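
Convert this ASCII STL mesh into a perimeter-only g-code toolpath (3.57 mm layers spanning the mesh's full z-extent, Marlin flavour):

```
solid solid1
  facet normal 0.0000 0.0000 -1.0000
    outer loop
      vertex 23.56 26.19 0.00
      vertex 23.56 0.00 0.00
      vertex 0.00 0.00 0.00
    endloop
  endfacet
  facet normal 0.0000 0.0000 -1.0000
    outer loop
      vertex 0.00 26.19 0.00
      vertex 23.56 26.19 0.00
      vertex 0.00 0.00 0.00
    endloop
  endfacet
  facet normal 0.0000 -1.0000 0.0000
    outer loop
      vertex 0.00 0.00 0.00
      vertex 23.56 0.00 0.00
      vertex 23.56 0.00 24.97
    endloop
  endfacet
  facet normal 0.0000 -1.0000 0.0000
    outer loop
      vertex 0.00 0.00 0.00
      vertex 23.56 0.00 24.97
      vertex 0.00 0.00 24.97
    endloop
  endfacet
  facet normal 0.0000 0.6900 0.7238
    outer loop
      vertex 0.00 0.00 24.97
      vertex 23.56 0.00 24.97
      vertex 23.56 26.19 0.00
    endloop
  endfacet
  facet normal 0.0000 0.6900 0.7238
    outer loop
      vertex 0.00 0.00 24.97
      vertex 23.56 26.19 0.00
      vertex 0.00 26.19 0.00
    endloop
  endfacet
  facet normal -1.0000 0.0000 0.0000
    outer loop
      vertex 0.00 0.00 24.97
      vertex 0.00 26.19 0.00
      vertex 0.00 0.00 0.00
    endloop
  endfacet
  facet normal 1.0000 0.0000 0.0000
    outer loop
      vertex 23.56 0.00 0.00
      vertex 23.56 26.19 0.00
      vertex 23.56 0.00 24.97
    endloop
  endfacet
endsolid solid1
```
; perimeter-only toolpath
G21 ; units = mm
G90 ; absolute positioning
G28 ; home
; layer 1
G0 Z3.57
G0 X0.00 Y0.00
G1 X23.56 Y0.00
G1 X23.56 Y22.45
G1 X0.00 Y22.45
G1 X0.00 Y0.00
; layer 2
G0 Z7.13
G0 X0.00 Y0.00
G1 X23.56 Y0.00
G1 X23.56 Y18.71
G1 X0.00 Y18.71
G1 X0.00 Y0.00
; layer 3
G0 Z10.70
G0 X0.00 Y0.00
G1 X23.56 Y0.00
G1 X23.56 Y14.97
G1 X0.00 Y14.97
G1 X0.00 Y0.00
; layer 4
G0 Z14.27
G0 X0.00 Y0.00
G1 X23.56 Y0.00
G1 X23.56 Y11.22
G1 X0.00 Y11.22
G1 X0.00 Y0.00
; layer 5
G0 Z17.84
G0 X0.00 Y0.00
G1 X23.56 Y0.00
G1 X23.56 Y7.48
G1 X0.00 Y7.48
G1 X0.00 Y0.00
; layer 6
G0 Z21.40
G0 X0.00 Y0.00
G1 X23.56 Y0.00
G1 X23.56 Y3.74
G1 X0.00 Y3.74
G1 X0.00 Y0.00
M2 ; end

The solid is a wedge (ramp): 23.6 × 26.2 mm base, rising to 25 mm along the y=0 edge and sloping linearly to z=0 at y=26.2. Slicing at Δz = 3.57 mm — 7 equal slices spanning the solid's height, so layer i sits at z = i·h/7 — gives 6 non-empty perimeters. Each is a 4-segment closed polygon; G0 lifts to the layer z and rapids to the start vertex, then G1 traces the edges. The cross-section shrinks linearly with z (the slice at the apex is degenerate and omitted).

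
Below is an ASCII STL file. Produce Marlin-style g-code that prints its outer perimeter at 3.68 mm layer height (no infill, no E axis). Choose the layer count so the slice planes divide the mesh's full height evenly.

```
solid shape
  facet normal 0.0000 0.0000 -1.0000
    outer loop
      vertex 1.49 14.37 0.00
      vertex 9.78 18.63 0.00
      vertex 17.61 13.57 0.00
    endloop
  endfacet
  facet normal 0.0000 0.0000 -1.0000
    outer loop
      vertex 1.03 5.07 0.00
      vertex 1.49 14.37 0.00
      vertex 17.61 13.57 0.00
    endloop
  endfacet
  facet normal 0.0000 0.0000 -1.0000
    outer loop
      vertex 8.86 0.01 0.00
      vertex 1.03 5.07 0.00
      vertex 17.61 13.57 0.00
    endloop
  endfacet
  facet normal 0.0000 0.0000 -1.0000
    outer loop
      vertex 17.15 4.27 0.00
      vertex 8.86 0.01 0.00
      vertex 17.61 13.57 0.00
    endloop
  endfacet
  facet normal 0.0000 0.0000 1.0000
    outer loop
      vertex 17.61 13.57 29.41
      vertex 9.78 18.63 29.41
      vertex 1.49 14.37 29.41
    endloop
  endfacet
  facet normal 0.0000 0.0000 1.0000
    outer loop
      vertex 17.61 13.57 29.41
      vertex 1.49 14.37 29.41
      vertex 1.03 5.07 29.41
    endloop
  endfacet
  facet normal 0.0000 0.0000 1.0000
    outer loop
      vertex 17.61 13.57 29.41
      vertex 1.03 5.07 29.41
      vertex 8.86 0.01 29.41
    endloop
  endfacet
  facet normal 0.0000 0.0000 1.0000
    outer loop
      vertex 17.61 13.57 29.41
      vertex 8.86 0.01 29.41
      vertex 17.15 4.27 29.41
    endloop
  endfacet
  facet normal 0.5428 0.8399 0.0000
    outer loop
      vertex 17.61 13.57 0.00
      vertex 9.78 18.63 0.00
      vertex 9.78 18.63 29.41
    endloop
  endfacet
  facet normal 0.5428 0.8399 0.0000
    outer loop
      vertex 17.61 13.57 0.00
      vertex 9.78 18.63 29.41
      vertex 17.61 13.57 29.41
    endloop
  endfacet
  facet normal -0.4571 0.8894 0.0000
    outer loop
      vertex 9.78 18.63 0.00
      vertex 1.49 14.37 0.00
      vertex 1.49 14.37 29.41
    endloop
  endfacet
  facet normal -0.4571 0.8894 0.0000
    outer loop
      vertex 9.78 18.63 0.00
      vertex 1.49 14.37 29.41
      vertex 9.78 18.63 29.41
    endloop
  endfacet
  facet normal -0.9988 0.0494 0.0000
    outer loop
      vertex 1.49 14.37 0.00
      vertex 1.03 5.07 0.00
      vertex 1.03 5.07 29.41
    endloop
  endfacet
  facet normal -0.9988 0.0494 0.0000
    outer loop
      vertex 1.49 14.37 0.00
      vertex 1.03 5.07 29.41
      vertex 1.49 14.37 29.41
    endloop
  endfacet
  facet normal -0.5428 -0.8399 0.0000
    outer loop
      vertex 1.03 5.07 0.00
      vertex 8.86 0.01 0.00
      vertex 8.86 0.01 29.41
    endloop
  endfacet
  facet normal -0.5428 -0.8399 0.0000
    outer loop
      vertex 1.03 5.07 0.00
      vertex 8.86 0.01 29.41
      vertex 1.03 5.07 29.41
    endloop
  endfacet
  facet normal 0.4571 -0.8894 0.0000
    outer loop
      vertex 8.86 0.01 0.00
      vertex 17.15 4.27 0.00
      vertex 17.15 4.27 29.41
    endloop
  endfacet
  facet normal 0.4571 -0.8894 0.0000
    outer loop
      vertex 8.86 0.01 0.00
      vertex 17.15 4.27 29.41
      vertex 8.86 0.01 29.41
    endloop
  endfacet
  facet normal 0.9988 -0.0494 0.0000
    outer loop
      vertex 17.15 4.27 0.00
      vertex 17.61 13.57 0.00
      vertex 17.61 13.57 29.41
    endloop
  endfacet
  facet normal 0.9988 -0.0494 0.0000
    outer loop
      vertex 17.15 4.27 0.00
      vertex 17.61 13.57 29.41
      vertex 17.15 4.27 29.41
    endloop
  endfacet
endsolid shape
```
; perimeter-only toolpath
G21 ; units = mm
G90 ; absolute positioning
G28 ; home
; layer 1
G0 Z3.68
G0 X17.61 Y13.57
G1 X9.78 Y18.63
G1 X1.49 Y14.37
G1 X1.03 Y5.07
G1 X8.86 Y0.01
G1 X17.15 Y4.27
G1 X17.61 Y13.57
; layer 2
G0 Z7.35
G0 X17.61 Y13.57
G1 X9.78 Y18.63
G1 X1.49 Y14.37
G1 X1.03 Y5.07
G1 X8.86 Y0.01
G1 X17.15 Y4.27
G1 X17.61 Y13.57
; layer 3
G0 Z11.03
G0 X17.61 Y13.57
G1 X9.78 Y18.63
G1 X1.49 Y14.37
G1 X1.03 Y5.07
G1 X8.86 Y0.01
G1 X17.15 Y4.27
G1 X17.61 Y13.57
; layer 4
G0 Z14.71
G0 X17.61 Y13.57
G1 X9.78 Y18.63
G1 X1.49 Y14.37
G1 X1.03 Y5.07
G1 X8.86 Y0.01
G1 X17.15 Y4.27
G1 X17.61 Y13.57
; layer 5
G0 Z18.38
G0 X17.61 Y13.57
G1 X9.78 Y18.63
G1 X1.49 Y14.37
G1 X1.03 Y5.07
G1 X8.86 Y0.01
G1 X17.15 Y4.27
G1 X17.61 Y13.57
; layer 6
G0 Z22.06
G0 X17.61 Y13.57
G1 X9.78 Y18.63
G1 X1.49 Y14.37
G1 X1.03 Y5.07
G1 X8.86 Y0.01
G1 X17.15 Y4.27
G1 X17.61 Y13.57
; layer 7
G0 Z25.73
G0 X17.61 Y13.57
G1 X9.78 Y18.63
G1 X1.49 Y14.37
G1 X1.03 Y5.07
G1 X8.86 Y0.01
G1 X17.15 Y4.27
G1 X17.61 Y13.57
; layer 8
G0 Z29.41
G0 X17.61 Y13.57
G1 X9.78 Y18.63
G1 X1.49 Y14.37
G1 X1.03 Y5.07
G1 X8.86 Y0.01
G1 X17.15 Y4.27
G1 X17.61 Y13.57
M2 ; end

The solid is a regular 6-sided prism (a cylinder approximated with 6 flat sides), circumscribed radius ≈ 9.32 mm, height ≈ 29.4 mm. Slicing at Δz = 3.68 mm — 8 equal slices spanning the solid's height, so layer i sits at z = i·h/8 — gives 8 non-empty perimeters. Each is a 6-segment closed polygon; G0 lifts to the layer z and rapids to the start vertex, then G1 traces the edges.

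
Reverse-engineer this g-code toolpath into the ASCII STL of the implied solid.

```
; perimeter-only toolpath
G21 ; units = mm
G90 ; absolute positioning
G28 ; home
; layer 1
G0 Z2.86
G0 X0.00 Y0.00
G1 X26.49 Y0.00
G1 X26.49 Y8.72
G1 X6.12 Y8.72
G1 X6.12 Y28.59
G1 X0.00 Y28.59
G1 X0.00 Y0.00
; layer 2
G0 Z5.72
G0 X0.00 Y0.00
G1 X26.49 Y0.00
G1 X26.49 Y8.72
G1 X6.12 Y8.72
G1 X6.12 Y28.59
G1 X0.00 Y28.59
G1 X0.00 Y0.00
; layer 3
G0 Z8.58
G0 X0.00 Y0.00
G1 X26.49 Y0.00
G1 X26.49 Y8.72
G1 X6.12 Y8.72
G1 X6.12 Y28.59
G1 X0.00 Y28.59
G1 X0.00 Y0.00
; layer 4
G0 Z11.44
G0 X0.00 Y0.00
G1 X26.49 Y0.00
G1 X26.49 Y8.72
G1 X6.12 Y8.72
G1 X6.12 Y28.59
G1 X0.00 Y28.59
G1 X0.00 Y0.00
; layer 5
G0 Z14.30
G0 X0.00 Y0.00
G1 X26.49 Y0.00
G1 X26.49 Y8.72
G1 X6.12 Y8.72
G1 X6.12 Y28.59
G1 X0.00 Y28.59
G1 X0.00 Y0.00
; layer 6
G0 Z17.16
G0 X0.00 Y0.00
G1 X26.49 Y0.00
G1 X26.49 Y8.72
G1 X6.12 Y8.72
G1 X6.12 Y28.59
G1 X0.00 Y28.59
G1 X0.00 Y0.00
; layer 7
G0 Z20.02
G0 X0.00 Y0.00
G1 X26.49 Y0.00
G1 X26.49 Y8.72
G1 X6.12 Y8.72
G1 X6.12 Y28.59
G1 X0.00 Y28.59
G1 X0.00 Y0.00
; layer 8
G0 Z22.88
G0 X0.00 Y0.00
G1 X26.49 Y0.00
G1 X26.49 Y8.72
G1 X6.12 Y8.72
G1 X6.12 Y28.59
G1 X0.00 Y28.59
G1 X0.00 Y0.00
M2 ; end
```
solid part
  facet normal 0.0000 0.0000 -1.0000
    outer loop
      vertex 26.49 8.72 0.00
      vertex 26.49 0.00 0.00
      vertex 0.00 0.00 0.00
    endloop
  endfacet
  facet normal 0.0000 0.0000 -1.0000
    outer loop
      vertex 6.12 8.72 0.00
      vertex 26.49 8.72 0.00
      vertex 0.00 0.00 0.00
    endloop
  endfacet
  facet normal 0.0000 0.0000 -1.0000
    outer loop
      vertex 6.12 28.59 0.00
      vertex 6.12 8.72 0.00
      vertex 0.00 0.00 0.00
    endloop
  endfacet
  facet normal 0.0000 0.0000 -1.0000
    outer loop
      vertex 0.00 28.59 0.00
      vertex 6.12 28.59 0.00
      vertex 0.00 0.00 0.00
    endloop
  endfacet
  facet normal 0.0000 0.0000 1.0000
    outer loop
      vertex 0.00 0.00 22.88
      vertex 26.49 0.00 22.88
      vertex 26.49 8.72 22.88
    endloop
  endfacet
  facet normal 0.0000 0.0000 1.0000
    outer loop
      vertex 0.00 0.00 22.88
      vertex 26.49 8.72 22.88
      vertex 6.12 8.72 22.88
    endloop
  endfacet
  facet normal 0.0000 0.0000 1.0000
    outer loop
      vertex 0.00 0.00 22.88
      vertex 6.12 8.72 22.88
      vertex 6.12 28.59 22.88
    endloop
  endfacet
  facet normal 0.0000 0.0000 1.0000
    outer loop
      vertex 0.00 0.00 22.88
      vertex 6.12 28.59 22.88
      vertex 0.00 28.59 22.88
    endloop
  endfacet
  facet normal 0.0000 -1.0000 0.0000
    outer loop
      vertex 0.00 0.00 0.00
      vertex 26.49 0.00 0.00
      vertex 26.49 0.00 22.88
    endloop
  endfacet
  facet normal 0.0000 -1.0000 0.0000
    outer loop
      vertex 0.00 0.00 0.00
      vertex 26.49 0.00 22.88
      vertex 0.00 0.00 22.88
    endloop
  endfacet
  facet normal 1.0000 0.0000 0.0000
    outer loop
      vertex 26.49 0.00 0.00
      vertex 26.49 8.72 0.00
      vertex 26.49 8.72 22.88
    endloop
  endfacet
  facet normal 1.0000 0.0000 0.0000
    outer loop
      vertex 26.49 0.00 0.00
      vertex 26.49 8.72 22.88
      vertex 26.49 0.00 22.88
    endloop
  endfacet
  facet normal 0.0000 1.0000 0.0000
    outer loop
      vertex 26.49 8.72 0.00
      vertex 6.12 8.72 0.00
      vertex 6.12 8.72 22.88
    endloop
  endfacet
  facet normal 0.0000 1.0000 0.0000
    outer loop
      vertex 26.49 8.72 0.00
      vertex 6.12 8.72 22.88
      vertex 26.49 8.72 22.88
    endloop
  endfacet
  facet normal 1.0000 0.0000 0.0000
    outer loop
      vertex 6.12 8.72 0.00
      vertex 6.12 28.59 0.00
      vertex 6.12 28.59 22.88
    endloop
  endfacet
  facet normal 1.0000 0.0000 0.0000
    outer loop
      vertex 6.12 8.72 0.00
      vertex 6.12 28.59 22.88
      vertex 6.12 8.72 22.88
    endloop
  endfacet
  facet normal 0.0000 1.0000 0.0000
    outer loop
      vertex 6.12 28.59 0.00
      vertex 0.00 28.59 0.00
      vertex 0.00 28.59 22.88
    endloop
  endfacet
  facet normal 0.0000 1.0000 0.0000
    outer loop
      vertex 6.12 28.59 0.00
      vertex 0.00 28.59 22.88
      vertex 6.12 28.59 22.88
    endloop
  endfacet
  facet normal -1.0000 0.0000 0.0000
    outer loop
      vertex 0.00 28.59 0.00
      vertex 0.00 0.00 0.00
      vertex 0.00 0.00 22.88
    endloop
  endfacet
  facet normal -1.0000 0.0000 0.0000
    outer loop
      vertex 0.00 28.59 0.00
      vertex 0.00 0.00 22.88
      vertex 0.00 28.59 22.88
    endloop
  endfacet
endsolid part

The G0 Z moves step by Δz≈2.86 mm. Every layer's G1 loop is the same polygon, so the solid is a straight extrusion of it from z=0 to z≈22.9. Closing with flat bottom and top caps and triangulating gives 20 facets — an L-shaped prism: outer 26.5 × 28.6 mm, arm thicknesses ≈ 8.72 mm (horizontal) and 6.12 mm (vertical), extruded 22.9 mm in z.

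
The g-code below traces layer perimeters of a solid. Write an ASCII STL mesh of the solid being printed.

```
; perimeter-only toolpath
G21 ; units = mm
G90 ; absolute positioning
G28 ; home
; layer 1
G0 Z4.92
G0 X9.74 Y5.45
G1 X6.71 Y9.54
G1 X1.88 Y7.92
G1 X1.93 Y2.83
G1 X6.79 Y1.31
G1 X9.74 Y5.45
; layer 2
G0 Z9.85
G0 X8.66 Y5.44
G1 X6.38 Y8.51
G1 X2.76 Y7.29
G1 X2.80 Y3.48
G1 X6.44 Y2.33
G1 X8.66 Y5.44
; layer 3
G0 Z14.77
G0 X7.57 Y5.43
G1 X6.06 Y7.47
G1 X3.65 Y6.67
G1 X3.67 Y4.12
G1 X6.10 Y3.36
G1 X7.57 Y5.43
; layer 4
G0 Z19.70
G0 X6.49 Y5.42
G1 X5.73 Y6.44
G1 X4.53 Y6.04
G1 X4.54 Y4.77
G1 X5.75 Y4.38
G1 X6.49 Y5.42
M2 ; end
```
solid part
  facet normal 0.0000 0.0000 -1.0000
    outer loop
      vertex 1.00 8.55 0.00
      vertex 7.03 10.57 0.00
      vertex 10.82 5.46 0.00
    endloop
  endfacet
  facet normal 0.0000 0.0000 -1.0000
    outer loop
      vertex 1.06 2.19 0.00
      vertex 1.00 8.55 0.00
      vertex 10.82 5.46 0.00
    endloop
  endfacet
  facet normal 0.0000 0.0000 -1.0000
    outer loop
      vertex 7.13 0.28 0.00
      vertex 1.06 2.19 0.00
      vertex 10.82 5.46 0.00
    endloop
  endfacet
  facet normal 0.7908 0.5865 0.1750
    outer loop
      vertex 10.82 5.46 0.00
      vertex 7.03 10.57 0.00
      vertex 5.41 5.41 24.62
    endloop
  endfacet
  facet normal -0.3127 0.9336 0.1751
    outer loop
      vertex 7.03 10.57 0.00
      vertex 1.00 8.55 0.00
      vertex 5.41 5.41 24.62
    endloop
  endfacet
  facet normal -0.9845 -0.0093 0.1752
    outer loop
      vertex 1.00 8.55 0.00
      vertex 1.06 2.19 0.00
      vertex 5.41 5.41 24.62
    endloop
  endfacet
  facet normal -0.2955 -0.9392 0.1750
    outer loop
      vertex 1.06 2.19 0.00
      vertex 7.13 0.28 0.00
      vertex 5.41 5.41 24.62
    endloop
  endfacet
  facet normal 0.8019 -0.5712 0.1750
    outer loop
      vertex 7.13 0.28 0.00
      vertex 10.82 5.46 0.00
      vertex 5.41 5.41 24.62
    endloop
  endfacet
endsolid part

The G0 Z moves step by Δz≈4.92 mm. The G1 loops shrink linearly with z, so the solid tapers from its base footprint up to z≈24.6. Closing with a flat bottom cap and the tapered top and triangulating gives 8 facets — a regular 5-sided pyramid, base circumscribed radius ≈ 5.41 mm, apex at z ≈ 24.6 mm.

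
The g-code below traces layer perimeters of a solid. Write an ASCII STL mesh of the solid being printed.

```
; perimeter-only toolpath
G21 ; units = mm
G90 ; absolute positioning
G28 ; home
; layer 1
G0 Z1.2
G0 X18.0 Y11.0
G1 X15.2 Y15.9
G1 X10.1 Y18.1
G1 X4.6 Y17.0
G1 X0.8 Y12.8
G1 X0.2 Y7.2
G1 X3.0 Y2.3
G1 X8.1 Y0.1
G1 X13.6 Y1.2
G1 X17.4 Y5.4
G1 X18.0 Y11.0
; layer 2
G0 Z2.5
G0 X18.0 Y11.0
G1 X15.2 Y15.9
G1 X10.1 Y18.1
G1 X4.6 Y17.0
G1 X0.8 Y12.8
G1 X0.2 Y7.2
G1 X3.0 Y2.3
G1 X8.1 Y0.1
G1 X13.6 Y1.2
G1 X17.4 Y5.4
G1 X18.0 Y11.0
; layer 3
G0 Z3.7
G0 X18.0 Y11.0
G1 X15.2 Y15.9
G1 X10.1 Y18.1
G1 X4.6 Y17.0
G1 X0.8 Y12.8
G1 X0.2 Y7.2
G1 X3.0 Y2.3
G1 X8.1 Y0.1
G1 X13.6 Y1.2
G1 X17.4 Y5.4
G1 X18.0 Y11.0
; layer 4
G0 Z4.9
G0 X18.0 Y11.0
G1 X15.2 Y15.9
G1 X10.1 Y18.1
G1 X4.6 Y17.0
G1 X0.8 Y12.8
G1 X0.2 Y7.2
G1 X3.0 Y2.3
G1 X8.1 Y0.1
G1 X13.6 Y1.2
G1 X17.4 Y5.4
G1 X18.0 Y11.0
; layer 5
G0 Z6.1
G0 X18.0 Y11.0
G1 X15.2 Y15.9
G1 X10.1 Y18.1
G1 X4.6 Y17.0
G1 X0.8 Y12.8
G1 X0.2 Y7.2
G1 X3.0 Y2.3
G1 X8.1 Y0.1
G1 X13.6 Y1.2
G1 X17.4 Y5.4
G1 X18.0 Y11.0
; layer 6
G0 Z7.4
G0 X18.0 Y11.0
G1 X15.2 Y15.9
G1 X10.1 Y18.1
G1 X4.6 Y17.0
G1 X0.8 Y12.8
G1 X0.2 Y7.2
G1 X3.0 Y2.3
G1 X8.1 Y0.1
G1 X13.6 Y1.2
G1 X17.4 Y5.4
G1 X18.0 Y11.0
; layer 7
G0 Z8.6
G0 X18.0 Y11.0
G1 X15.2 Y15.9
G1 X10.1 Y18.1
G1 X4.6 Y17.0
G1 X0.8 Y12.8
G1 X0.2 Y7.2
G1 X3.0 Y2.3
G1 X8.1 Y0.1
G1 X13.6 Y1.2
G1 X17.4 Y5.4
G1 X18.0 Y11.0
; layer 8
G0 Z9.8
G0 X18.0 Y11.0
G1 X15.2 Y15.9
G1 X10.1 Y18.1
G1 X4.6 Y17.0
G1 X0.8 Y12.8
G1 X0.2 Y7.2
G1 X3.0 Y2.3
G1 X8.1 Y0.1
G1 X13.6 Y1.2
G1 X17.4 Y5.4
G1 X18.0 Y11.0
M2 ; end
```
solid part
  facet normal 0.0000 0.0000 -1.0000
    outer loop
      vertex 10.1 18.1 0.0
      vertex 15.2 15.9 0.0
      vertex 18.0 11.0 0.0
    endloop
  endfacet
  facet normal 0.0000 0.0000 -1.0000
    outer loop
      vertex 4.6 17.0 0.0
      vertex 10.1 18.1 0.0
      vertex 18.0 11.0 0.0
    endloop
  endfacet
  facet normal 0.0000 0.0000 -1.0000
    outer loop
      vertex 0.8 12.8 0.0
      vertex 4.6 17.0 0.0
      vertex 18.0 11.0 0.0
    endloop
  endfacet
  facet normal 0.0000 0.0000 -1.0000
    outer loop
      vertex 0.2 7.2 0.0
      vertex 0.8 12.8 0.0
      vertex 18.0 11.0 0.0
    endloop
  endfacet
  facet normal 0.0000 0.0000 -1.0000
    outer loop
      vertex 3.0 2.3 0.0
      vertex 0.2 7.2 0.0
      vertex 18.0 11.0 0.0
    endloop
  endfacet
  facet normal 0.0000 0.0000 -1.0000
    outer loop
      vertex 8.1 0.1 0.0
      vertex 3.0 2.3 0.0
      vertex 18.0 11.0 0.0
    endloop
  endfacet
  facet normal 0.0000 0.0000 -1.0000
    outer loop
      vertex 13.6 1.2 0.0
      vertex 8.1 0.1 0.0
      vertex 18.0 11.0 0.0
    endloop
  endfacet
  facet normal 0.0000 0.0000 -1.0000
    outer loop
      vertex 17.4 5.4 0.0
      vertex 13.6 1.2 0.0
      vertex 18.0 11.0 0.0
    endloop
  endfacet
  facet normal 0.0000 0.0000 1.0000
    outer loop
      vertex 18.0 11.0 9.8
      vertex 15.2 15.9 9.8
      vertex 10.1 18.1 9.8
    endloop
  endfacet
  facet normal 0.0000 0.0000 1.0000
    outer loop
      vertex 18.0 11.0 9.8
      vertex 10.1 18.1 9.8
      vertex 4.6 17.0 9.8
    endloop
  endfacet
  facet normal 0.0000 0.0000 1.0000
    outer loop
      vertex 18.0 11.0 9.8
      vertex 4.6 17.0 9.8
      vertex 0.8 12.8 9.8
    endloop
  endfacet
  facet normal 0.0000 0.0000 1.0000
    outer loop
      vertex 18.0 11.0 9.8
      vertex 0.8 12.8 9.8
      vertex 0.2 7.2 9.8
    endloop
  endfacet
  facet normal 0.0000 0.0000 1.0000
    outer loop
      vertex 18.0 11.0 9.8
      vertex 0.2 7.2 9.8
      vertex 3.0 2.3 9.8
    endloop
  endfacet
  facet normal 0.0000 0.0000 1.0000
    outer loop
      vertex 18.0 11.0 9.8
      vertex 3.0 2.3 9.8
      vertex 8.1 0.1 9.8
    endloop
  endfacet
  facet normal 0.0000 0.0000 1.0000
    outer loop
      vertex 18.0 11.0 9.8
      vertex 8.1 0.1 9.8
      vertex 13.6 1.2 9.8
    endloop
  endfacet
  facet normal 0.0000 0.0000 1.0000
    outer loop
      vertex 18.0 11.0 9.8
      vertex 13.6 1.2 9.8
      vertex 17.4 5.4 9.8
    endloop
  endfacet
  facet normal 0.8682 0.4961 0.0000
    outer loop
      vertex 18.0 11.0 0.0
      vertex 15.2 15.9 0.0
      vertex 15.2 15.9 9.8
    endloop
  endfacet
  facet normal 0.8682 0.4961 0.0000
    outer loop
      vertex 18.0 11.0 0.0
      vertex 15.2 15.9 9.8
      vertex 18.0 11.0 9.8
    endloop
  endfacet
  facet normal 0.3961 0.9182 0.0000
    outer loop
      vertex 15.2 15.9 0.0
      vertex 10.1 18.1 0.0
      vertex 10.1 18.1 9.8
    endloop
  endfacet
  facet normal 0.3961 0.9182 0.0000
    outer loop
      vertex 15.2 15.9 0.0
      vertex 10.1 18.1 9.8
      vertex 15.2 15.9 9.8
    endloop
  endfacet
  facet normal -0.1961 0.9806 0.0000
    outer loop
      vertex 10.1 18.1 0.0
      vertex 4.6 17.0 0.0
      vertex 4.6 17.0 9.8
    endloop
  endfacet
  facet normal -0.1961 0.9806 0.0000
    outer loop
      vertex 10.1 18.1 0.0
      vertex 4.6 17.0 9.8
      vertex 10.1 18.1 9.8
    endloop
  endfacet
  facet normal -0.7415 0.6709 0.0000
    outer loop
      vertex 4.6 17.0 0.0
      vertex 0.8 12.8 0.0
      vertex 0.8 12.8 9.8
    endloop
  endfacet
  facet normal -0.7415 0.6709 0.0000
    outer loop
      vertex 4.6 17.0 0.0
      vertex 0.8 12.8 9.8
      vertex 4.6 17.0 9.8
    endloop
  endfacet
  facet normal -0.9943 0.1065 0.0000
    outer loop
      vertex 0.8 12.8 0.0
      vertex 0.2 7.2 0.0
      vertex 0.2 7.2 9.8
    endloop
  endfacet
  facet normal -0.9943 0.1065 0.0000
    outer loop
      vertex 0.8 12.8 0.0
      vertex 0.2 7.2 9.8
      vertex 0.8 12.8 9.8
    endloop
  endfacet
  facet normal -0.8682 -0.4961 0.0000
    outer loop
      vertex 0.2 7.2 0.0
      vertex 3.0 2.3 0.0
      vertex 3.0 2.3 9.8
    endloop
  endfacet
  facet normal -0.8682 -0.4961 0.0000
    outer loop
      vertex 0.2 7.2 0.0
      vertex 3.0 2.3 9.8
      vertex 0.2 7.2 9.8
    endloop
  endfacet
  facet normal -0.3961 -0.9182 0.0000
    outer loop
      vertex 3.0 2.3 0.0
      vertex 8.1 0.1 0.0
      vertex 8.1 0.1 9.8
    endloop
  endfacet
  facet normal -0.3961 -0.9182 0.0000
    outer loop
      vertex 3.0 2.3 0.0
      vertex 8.1 0.1 9.8
      vertex 3.0 2.3 9.8
    endloop
  endfacet
  facet normal 0.1961 -0.9806 0.0000
    outer loop
      vertex 8.1 0.1 0.0
      vertex 13.6 1.2 0.0
      vertex 13.6 1.2 9.8
    endloop
  endfacet
  facet normal 0.1961 -0.9806 0.0000
    outer loop
      vertex 8.1 0.1 0.0
      vertex 13.6 1.2 9.8
      vertex 8.1 0.1 9.8
    endloop
  endfacet
  facet normal 0.7415 -0.6709 0.0000
    outer loop
      vertex 13.6 1.2 0.0
      vertex 17.4 5.4 0.0
      vertex 17.4 5.4 9.8
    endloop
  endfacet
  facet normal 0.7415 -0.6709 0.0000
    outer loop
      vertex 13.6 1.2 0.0
      vertex 17.4 5.4 9.8
      vertex 13.6 1.2 9.8
    endloop
  endfacet
  facet normal 0.9943 -0.1065 0.0000
    outer loop
      vertex 17.4 5.4 0.0
      vertex 18.0 11.0 0.0
      vertex 18.0 11.0 9.8
    endloop
  endfacet
  facet normal 0.9943 -0.1065 0.0000
    outer loop
      vertex 17.4 5.4 0.0
      vertex 18.0 11.0 9.8
      vertex 17.4 5.4 9.8
    endloop
  endfacet
endsolid part

The G0 Z moves step by Δz≈1.2 mm. Every layer's G1 loop is the same polygon, so the solid is a straight extrusion of it from z=0 to z≈9.8. Closing with flat bottom and top caps and triangulating gives 36 facets — a regular 10-sided prism (a cylinder approximated with 10 flat sides), circumscribed radius ≈ 9.1 mm, height ≈ 9.8 mm.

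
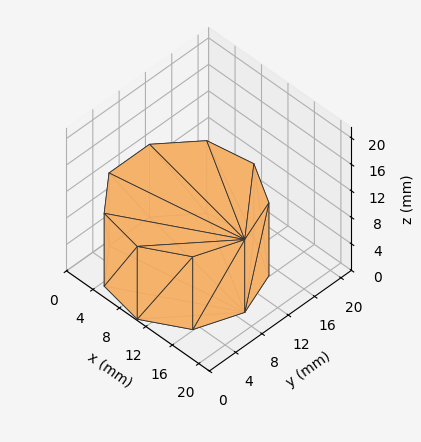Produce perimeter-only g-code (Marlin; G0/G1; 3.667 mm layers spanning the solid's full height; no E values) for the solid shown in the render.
Reading the render: the shape is a regular 9-sided prism (a cylinder approximated with 9 flat sides), circumscribed radius ≈ 9 mm, height ≈ 11 mm (dimensions read to the nearest mm from the axis ticks). For the g-code, the solid's height is divided into equal slices at the stated Δz and each level perimeter traced with G1 moves after a G0 lift.

; perimeter-only toolpath
G21 ; units = mm
G90 ; absolute positioning
G28 ; home
; layer 1
G0 Z3.667
G0 X18.000 Y9.000
G1 X15.894 Y14.785
G1 X10.563 Y17.863
G1 X4.500 Y16.794
G1 X0.543 Y12.078
G1 X0.543 Y5.922
G1 X4.500 Y1.206
G1 X10.563 Y0.137
G1 X15.894 Y3.215
G1 X18.000 Y9.000
; layer 2
G0 Z7.333
G0 X18.000 Y9.000
G1 X15.894 Y14.785
G1 X10.563 Y17.863
G1 X4.500 Y16.794
G1 X0.543 Y12.078
G1 X0.543 Y5.922
G1 X4.500 Y1.206
G1 X10.563 Y0.137
G1 X15.894 Y3.215
G1 X18.000 Y9.000
; layer 3
G0 Z11.000
G0 X18.000 Y9.000
G1 X15.894 Y14.785
G1 X10.563 Y17.863
G1 X4.500 Y16.794
G1 X0.543 Y12.078
G1 X0.543 Y5.922
G1 X4.500 Y1.206
G1 X10.563 Y0.137
G1 X15.894 Y3.215
G1 X18.000 Y9.000
M2 ; end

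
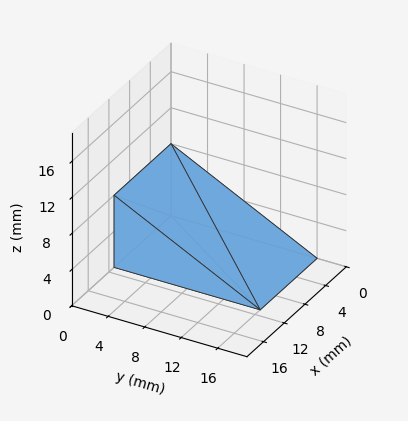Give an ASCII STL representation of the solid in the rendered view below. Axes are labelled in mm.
Reading the render: the shape is a wedge (ramp): 11 × 16 mm base, rising to 8 mm along the y=0 edge and sloping linearly to z=0 at y=16 (dimensions read to the nearest mm from the axis ticks). For the STL, each face is triangulated and given an outward normal.

solid part
  facet normal 0.0000 0.0000 -1.0000
    outer loop
      vertex 11.00 16.00 0.00
      vertex 11.00 0.00 0.00
      vertex 0.00 0.00 0.00
    endloop
  endfacet
  facet normal 0.0000 0.0000 -1.0000
    outer loop
      vertex 0.00 16.00 0.00
      vertex 11.00 16.00 0.00
      vertex 0.00 0.00 0.00
    endloop
  endfacet
  facet normal 0.0000 -1.0000 0.0000
    outer loop
      vertex 0.00 0.00 0.00
      vertex 11.00 0.00 0.00
      vertex 11.00 0.00 8.00
    endloop
  endfacet
  facet normal 0.0000 -1.0000 0.0000
    outer loop
      vertex 0.00 0.00 0.00
      vertex 11.00 0.00 8.00
      vertex 0.00 0.00 8.00
    endloop
  endfacet
  facet normal 0.0000 0.4472 0.8944
    outer loop
      vertex 0.00 0.00 8.00
      vertex 11.00 0.00 8.00
      vertex 11.00 16.00 0.00
    endloop
  endfacet
  facet normal 0.0000 0.4472 0.8944
    outer loop
      vertex 0.00 0.00 8.00
      vertex 11.00 16.00 0.00
      vertex 0.00 16.00 0.00
    endloop
  endfacet
  facet normal -1.0000 0.0000 0.0000
    outer loop
      vertex 0.00 0.00 8.00
      vertex 0.00 16.00 0.00
      vertex 0.00 0.00 0.00
    endloop
  endfacet
  facet normal 1.0000 0.0000 0.0000
    outer loop
      vertex 11.00 0.00 0.00
      vertex 11.00 16.00 0.00
      vertex 11.00 0.00 8.00
    endloop
  endfacet
endsolid part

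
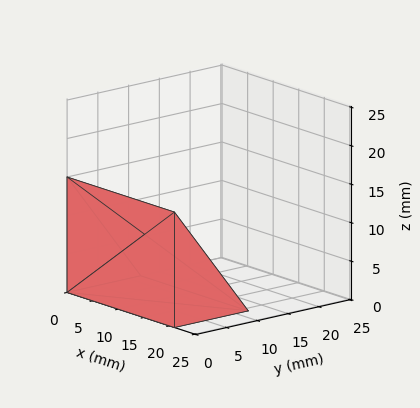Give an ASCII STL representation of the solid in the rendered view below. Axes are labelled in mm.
Reading the render: the shape is a wedge (ramp): 21 × 12 mm base, rising to 15 mm along the y=0 edge and sloping linearly to z=0 at y=12 (dimensions read to the nearest mm from the axis ticks). For the STL, each face is triangulated and given an outward normal.

solid part
  facet normal 0.0000 0.0000 -1.0000
    outer loop
      vertex 21.0 12.0 0.0
      vertex 21.0 0.0 0.0
      vertex 0.0 0.0 0.0
    endloop
  endfacet
  facet normal 0.0000 0.0000 -1.0000
    outer loop
      vertex 0.0 12.0 0.0
      vertex 21.0 12.0 0.0
      vertex 0.0 0.0 0.0
    endloop
  endfacet
  facet normal 0.0000 -1.0000 0.0000
    outer loop
      vertex 0.0 0.0 0.0
      vertex 21.0 0.0 0.0
      vertex 21.0 0.0 15.0
    endloop
  endfacet
  facet normal 0.0000 -1.0000 0.0000
    outer loop
      vertex 0.0 0.0 0.0
      vertex 21.0 0.0 15.0
      vertex 0.0 0.0 15.0
    endloop
  endfacet
  facet normal 0.0000 0.7809 0.6247
    outer loop
      vertex 0.0 0.0 15.0
      vertex 21.0 0.0 15.0
      vertex 21.0 12.0 0.0
    endloop
  endfacet
  facet normal 0.0000 0.7809 0.6247
    outer loop
      vertex 0.0 0.0 15.0
      vertex 21.0 12.0 0.0
      vertex 0.0 12.0 0.0
    endloop
  endfacet
  facet normal -1.0000 0.0000 0.0000
    outer loop
      vertex 0.0 0.0 15.0
      vertex 0.0 12.0 0.0
      vertex 0.0 0.0 0.0
    endloop
  endfacet
  facet normal 1.0000 0.0000 0.0000
    outer loop
      vertex 21.0 0.0 0.0
      vertex 21.0 12.0 0.0
      vertex 21.0 0.0 15.0
    endloop
  endfacet
endsolid part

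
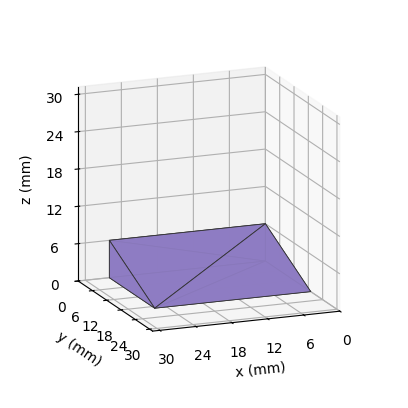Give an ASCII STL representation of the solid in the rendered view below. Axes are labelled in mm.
Reading the render: the shape is a wedge (ramp): 26 × 19 mm base, rising to 6 mm along the y=0 edge and sloping linearly to z=0 at y=19 (dimensions read to the nearest mm from the axis ticks). For the STL, each face is triangulated and given an outward normal.

solid part
  facet normal 0.0000 0.0000 -1.0000
    outer loop
      vertex 26.000 19.000 0.000
      vertex 26.000 0.000 0.000
      vertex 0.000 0.000 0.000
    endloop
  endfacet
  facet normal 0.0000 0.0000 -1.0000
    outer loop
      vertex 0.000 19.000 0.000
      vertex 26.000 19.000 0.000
      vertex 0.000 0.000 0.000
    endloop
  endfacet
  facet normal 0.0000 -1.0000 0.0000
    outer loop
      vertex 0.000 0.000 0.000
      vertex 26.000 0.000 0.000
      vertex 26.000 0.000 6.000
    endloop
  endfacet
  facet normal 0.0000 -1.0000 0.0000
    outer loop
      vertex 0.000 0.000 0.000
      vertex 26.000 0.000 6.000
      vertex 0.000 0.000 6.000
    endloop
  endfacet
  facet normal 0.0000 0.3011 0.9536
    outer loop
      vertex 0.000 0.000 6.000
      vertex 26.000 0.000 6.000
      vertex 26.000 19.000 0.000
    endloop
  endfacet
  facet normal 0.0000 0.3011 0.9536
    outer loop
      vertex 0.000 0.000 6.000
      vertex 26.000 19.000 0.000
      vertex 0.000 19.000 0.000
    endloop
  endfacet
  facet normal -1.0000 0.0000 0.0000
    outer loop
      vertex 0.000 0.000 6.000
      vertex 0.000 19.000 0.000
      vertex 0.000 0.000 0.000
    endloop
  endfacet
  facet normal 1.0000 0.0000 0.0000
    outer loop
      vertex 26.000 0.000 0.000
      vertex 26.000 19.000 0.000
      vertex 26.000 0.000 6.000
    endloop
  endfacet
endsolid part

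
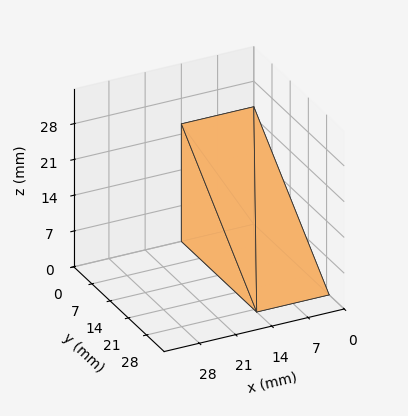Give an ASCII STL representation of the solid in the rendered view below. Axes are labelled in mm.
Reading the render: the shape is a wedge (ramp): 14 × 29 mm base, rising to 23 mm along the y=0 edge and sloping linearly to z=0 at y=29 (dimensions read to the nearest mm from the axis ticks). For the STL, each face is triangulated and given an outward normal.

solid part
  facet normal 0.0000 0.0000 -1.0000
    outer loop
      vertex 14.00 29.00 0.00
      vertex 14.00 0.00 0.00
      vertex 0.00 0.00 0.00
    endloop
  endfacet
  facet normal 0.0000 0.0000 -1.0000
    outer loop
      vertex 0.00 29.00 0.00
      vertex 14.00 29.00 0.00
      vertex 0.00 0.00 0.00
    endloop
  endfacet
  facet normal 0.0000 -1.0000 0.0000
    outer loop
      vertex 0.00 0.00 0.00
      vertex 14.00 0.00 0.00
      vertex 14.00 0.00 23.00
    endloop
  endfacet
  facet normal 0.0000 -1.0000 0.0000
    outer loop
      vertex 0.00 0.00 0.00
      vertex 14.00 0.00 23.00
      vertex 0.00 0.00 23.00
    endloop
  endfacet
  facet normal 0.0000 0.6214 0.7835
    outer loop
      vertex 0.00 0.00 23.00
      vertex 14.00 0.00 23.00
      vertex 14.00 29.00 0.00
    endloop
  endfacet
  facet normal 0.0000 0.6214 0.7835
    outer loop
      vertex 0.00 0.00 23.00
      vertex 14.00 29.00 0.00
      vertex 0.00 29.00 0.00
    endloop
  endfacet
  facet normal -1.0000 0.0000 0.0000
    outer loop
      vertex 0.00 0.00 23.00
      vertex 0.00 29.00 0.00
      vertex 0.00 0.00 0.00
    endloop
  endfacet
  facet normal 1.0000 0.0000 0.0000
    outer loop
      vertex 14.00 0.00 0.00
      vertex 14.00 29.00 0.00
      vertex 14.00 0.00 23.00
    endloop
  endfacet
endsolid part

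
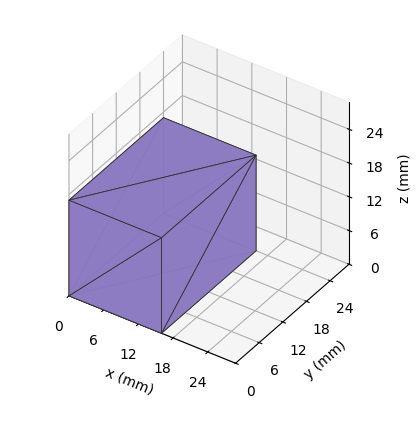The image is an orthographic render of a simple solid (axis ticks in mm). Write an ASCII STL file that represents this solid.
Reading the render: the shape is a rectangular box, roughly 16 × 24 mm footprint and 17 mm tall (dimensions read to the nearest mm from the axis ticks). For the STL, each face is triangulated and given an outward normal.

solid part
  facet normal 0.0000 0.0000 -1.0000
    outer loop
      vertex 16.00 24.00 0.00
      vertex 16.00 0.00 0.00
      vertex 0.00 0.00 0.00
    endloop
  endfacet
  facet normal 0.0000 0.0000 -1.0000
    outer loop
      vertex 0.00 24.00 0.00
      vertex 16.00 24.00 0.00
      vertex 0.00 0.00 0.00
    endloop
  endfacet
  facet normal 0.0000 0.0000 1.0000
    outer loop
      vertex 0.00 0.00 17.00
      vertex 16.00 0.00 17.00
      vertex 16.00 24.00 17.00
    endloop
  endfacet
  facet normal 0.0000 0.0000 1.0000
    outer loop
      vertex 0.00 0.00 17.00
      vertex 16.00 24.00 17.00
      vertex 0.00 24.00 17.00
    endloop
  endfacet
  facet normal 0.0000 -1.0000 0.0000
    outer loop
      vertex 0.00 0.00 0.00
      vertex 16.00 0.00 0.00
      vertex 16.00 0.00 17.00
    endloop
  endfacet
  facet normal 0.0000 -1.0000 0.0000
    outer loop
      vertex 0.00 0.00 0.00
      vertex 16.00 0.00 17.00
      vertex 0.00 0.00 17.00
    endloop
  endfacet
  facet normal 0.0000 1.0000 0.0000
    outer loop
      vertex 16.00 24.00 17.00
      vertex 16.00 24.00 0.00
      vertex 0.00 24.00 0.00
    endloop
  endfacet
  facet normal 0.0000 1.0000 0.0000
    outer loop
      vertex 0.00 24.00 17.00
      vertex 16.00 24.00 17.00
      vertex 0.00 24.00 0.00
    endloop
  endfacet
  facet normal -1.0000 0.0000 0.0000
    outer loop
      vertex 0.00 24.00 17.00
      vertex 0.00 24.00 0.00
      vertex 0.00 0.00 0.00
    endloop
  endfacet
  facet normal -1.0000 0.0000 0.0000
    outer loop
      vertex 0.00 0.00 17.00
      vertex 0.00 24.00 17.00
      vertex 0.00 0.00 0.00
    endloop
  endfacet
  facet normal 1.0000 0.0000 0.0000
    outer loop
      vertex 16.00 0.00 0.00
      vertex 16.00 24.00 0.00
      vertex 16.00 24.00 17.00
    endloop
  endfacet
  facet normal 1.0000 0.0000 0.0000
    outer loop
      vertex 16.00 0.00 0.00
      vertex 16.00 24.00 17.00
      vertex 16.00 0.00 17.00
    endloop
  endfacet
endsolid part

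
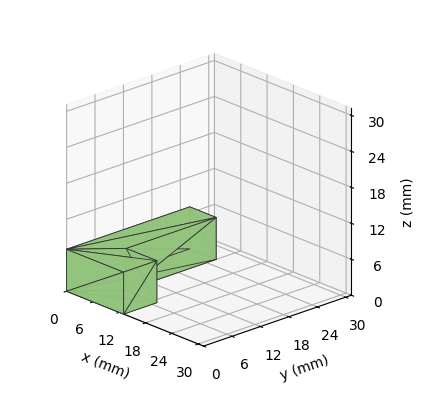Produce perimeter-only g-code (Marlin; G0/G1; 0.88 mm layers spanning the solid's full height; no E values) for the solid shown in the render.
Reading the render: the shape is an L-shaped prism: outer 13 × 26 mm, arm thicknesses ≈ 7 mm (horizontal) and 6 mm (vertical), extruded 7 mm in z (dimensions read to the nearest mm from the axis ticks). For the g-code, the solid's height is divided into equal slices at the stated Δz and each level perimeter traced with G1 moves after a G0 lift.

; perimeter-only toolpath
G21 ; units = mm
G90 ; absolute positioning
G28 ; home
; layer 1
G0 Z0.88
G0 X0.00 Y0.00
G1 X13.00 Y0.00
G1 X13.00 Y7.00
G1 X6.00 Y7.00
G1 X6.00 Y26.00
G1 X0.00 Y26.00
G1 X0.00 Y0.00
; layer 2
G0 Z1.75
G0 X0.00 Y0.00
G1 X13.00 Y0.00
G1 X13.00 Y7.00
G1 X6.00 Y7.00
G1 X6.00 Y26.00
G1 X0.00 Y26.00
G1 X0.00 Y0.00
; layer 3
G0 Z2.62
G0 X0.00 Y0.00
G1 X13.00 Y0.00
G1 X13.00 Y7.00
G1 X6.00 Y7.00
G1 X6.00 Y26.00
G1 X0.00 Y26.00
G1 X0.00 Y0.00
; layer 4
G0 Z3.50
G0 X0.00 Y0.00
G1 X13.00 Y0.00
G1 X13.00 Y7.00
G1 X6.00 Y7.00
G1 X6.00 Y26.00
G1 X0.00 Y26.00
G1 X0.00 Y0.00
; layer 5
G0 Z4.38
G0 X0.00 Y0.00
G1 X13.00 Y0.00
G1 X13.00 Y7.00
G1 X6.00 Y7.00
G1 X6.00 Y26.00
G1 X0.00 Y26.00
G1 X0.00 Y0.00
; layer 6
G0 Z5.25
G0 X0.00 Y0.00
G1 X13.00 Y0.00
G1 X13.00 Y7.00
G1 X6.00 Y7.00
G1 X6.00 Y26.00
G1 X0.00 Y26.00
G1 X0.00 Y0.00
; layer 7
G0 Z6.12
G0 X0.00 Y0.00
G1 X13.00 Y0.00
G1 X13.00 Y7.00
G1 X6.00 Y7.00
G1 X6.00 Y26.00
G1 X0.00 Y26.00
G1 X0.00 Y0.00
; layer 8
G0 Z7.00
G0 X0.00 Y0.00
G1 X13.00 Y0.00
G1 X13.00 Y7.00
G1 X6.00 Y7.00
G1 X6.00 Y26.00
G1 X0.00 Y26.00
G1 X0.00 Y0.00
M2 ; end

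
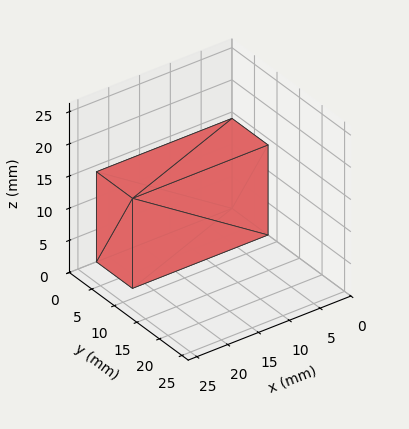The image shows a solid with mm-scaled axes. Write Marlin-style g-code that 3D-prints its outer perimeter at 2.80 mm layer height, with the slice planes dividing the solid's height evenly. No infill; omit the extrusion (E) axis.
Reading the render: the shape is a rectangular box, roughly 22 × 8 mm footprint and 14 mm tall (dimensions read to the nearest mm from the axis ticks). For the g-code, the solid's height is divided into equal slices at the stated Δz and each level perimeter traced with G1 moves after a G0 lift.

; perimeter-only toolpath
G21 ; units = mm
G90 ; absolute positioning
G28 ; home
; layer 1
G0 Z2.80
G0 X0.00 Y0.00
G1 X22.00 Y0.00
G1 X22.00 Y8.00
G1 X0.00 Y8.00
G1 X0.00 Y0.00
; layer 2
G0 Z5.60
G0 X0.00 Y0.00
G1 X22.00 Y0.00
G1 X22.00 Y8.00
G1 X0.00 Y8.00
G1 X0.00 Y0.00
; layer 3
G0 Z8.40
G0 X0.00 Y0.00
G1 X22.00 Y0.00
G1 X22.00 Y8.00
G1 X0.00 Y8.00
G1 X0.00 Y0.00
; layer 4
G0 Z11.20
G0 X0.00 Y0.00
G1 X22.00 Y0.00
G1 X22.00 Y8.00
G1 X0.00 Y8.00
G1 X0.00 Y0.00
; layer 5
G0 Z14.00
G0 X0.00 Y0.00
G1 X22.00 Y0.00
G1 X22.00 Y8.00
G1 X0.00 Y8.00
G1 X0.00 Y0.00
M2 ; end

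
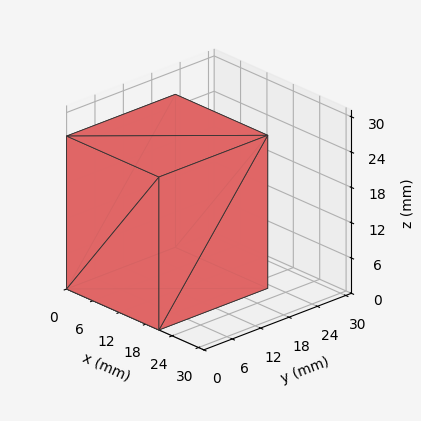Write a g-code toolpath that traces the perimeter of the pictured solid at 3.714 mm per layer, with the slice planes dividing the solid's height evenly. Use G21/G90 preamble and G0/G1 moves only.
Reading the render: the shape is a rectangular box, roughly 21 × 23 mm footprint and 26 mm tall (dimensions read to the nearest mm from the axis ticks). For the g-code, the solid's height is divided into equal slices at the stated Δz and each level perimeter traced with G1 moves after a G0 lift.

; perimeter-only toolpath
G21 ; units = mm
G90 ; absolute positioning
G28 ; home
; layer 1
G0 Z3.714
G0 X0.000 Y0.000
G1 X21.000 Y0.000
G1 X21.000 Y23.000
G1 X0.000 Y23.000
G1 X0.000 Y0.000
; layer 2
G0 Z7.429
G0 X0.000 Y0.000
G1 X21.000 Y0.000
G1 X21.000 Y23.000
G1 X0.000 Y23.000
G1 X0.000 Y0.000
; layer 3
G0 Z11.143
G0 X0.000 Y0.000
G1 X21.000 Y0.000
G1 X21.000 Y23.000
G1 X0.000 Y23.000
G1 X0.000 Y0.000
; layer 4
G0 Z14.857
G0 X0.000 Y0.000
G1 X21.000 Y0.000
G1 X21.000 Y23.000
G1 X0.000 Y23.000
G1 X0.000 Y0.000
; layer 5
G0 Z18.571
G0 X0.000 Y0.000
G1 X21.000 Y0.000
G1 X21.000 Y23.000
G1 X0.000 Y23.000
G1 X0.000 Y0.000
; layer 6
G0 Z22.286
G0 X0.000 Y0.000
G1 X21.000 Y0.000
G1 X21.000 Y23.000
G1 X0.000 Y23.000
G1 X0.000 Y0.000
; layer 7
G0 Z26.000
G0 X0.000 Y0.000
G1 X21.000 Y0.000
G1 X21.000 Y23.000
G1 X0.000 Y23.000
G1 X0.000 Y0.000
M2 ; end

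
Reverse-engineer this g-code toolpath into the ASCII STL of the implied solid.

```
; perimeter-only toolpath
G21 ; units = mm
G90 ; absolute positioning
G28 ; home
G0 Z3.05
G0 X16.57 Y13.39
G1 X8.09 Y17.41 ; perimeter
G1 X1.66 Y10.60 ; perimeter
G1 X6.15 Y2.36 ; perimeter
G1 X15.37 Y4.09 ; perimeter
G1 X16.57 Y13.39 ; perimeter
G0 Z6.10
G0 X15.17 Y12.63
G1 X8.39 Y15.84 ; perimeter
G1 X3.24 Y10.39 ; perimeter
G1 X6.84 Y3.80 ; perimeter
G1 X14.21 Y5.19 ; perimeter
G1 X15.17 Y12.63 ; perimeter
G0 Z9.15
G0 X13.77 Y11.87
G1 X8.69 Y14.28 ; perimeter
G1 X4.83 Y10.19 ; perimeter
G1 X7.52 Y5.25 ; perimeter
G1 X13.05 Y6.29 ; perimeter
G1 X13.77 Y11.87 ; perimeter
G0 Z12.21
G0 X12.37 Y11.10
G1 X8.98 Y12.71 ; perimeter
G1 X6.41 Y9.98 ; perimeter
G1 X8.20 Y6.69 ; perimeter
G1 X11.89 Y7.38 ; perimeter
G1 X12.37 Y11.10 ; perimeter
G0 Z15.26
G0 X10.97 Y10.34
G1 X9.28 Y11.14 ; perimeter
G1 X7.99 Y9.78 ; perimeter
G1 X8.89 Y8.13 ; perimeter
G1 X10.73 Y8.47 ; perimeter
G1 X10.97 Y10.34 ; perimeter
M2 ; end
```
solid part
  facet normal 0.0000 0.0000 -1.0000
    outer loop
      vertex 0.08 10.80 0.00
      vertex 7.80 18.98 0.00
      vertex 17.97 14.16 0.00
    endloop
  endfacet
  facet normal 0.0000 0.0000 -1.0000
    outer loop
      vertex 5.47 0.92 0.00
      vertex 0.08 10.80 0.00
      vertex 17.97 14.16 0.00
    endloop
  endfacet
  facet normal 0.0000 0.0000 -1.0000
    outer loop
      vertex 16.53 3.00 0.00
      vertex 5.47 0.92 0.00
      vertex 17.97 14.16 0.00
    endloop
  endfacet
  facet normal 0.3944 0.8323 0.3896
    outer loop
      vertex 17.97 14.16 0.00
      vertex 7.80 18.98 0.00
      vertex 9.57 9.57 18.31
    endloop
  endfacet
  facet normal -0.6698 0.6321 0.3896
    outer loop
      vertex 7.80 18.98 0.00
      vertex 0.08 10.80 0.00
      vertex 9.57 9.57 18.31
    endloop
  endfacet
  facet normal -0.8086 -0.4411 0.3894
    outer loop
      vertex 0.08 10.80 0.00
      vertex 5.47 0.92 0.00
      vertex 9.57 9.57 18.31
    endloop
  endfacet
  facet normal 0.1702 -0.9052 0.3895
    outer loop
      vertex 5.47 0.92 0.00
      vertex 16.53 3.00 0.00
      vertex 9.57 9.57 18.31
    endloop
  endfacet
  facet normal 0.9134 -0.1179 0.3895
    outer loop
      vertex 16.53 3.00 0.00
      vertex 17.97 14.16 0.00
      vertex 9.57 9.57 18.31
    endloop
  endfacet
endsolid part

The G0 Z moves step by Δz≈3.05 mm. The G1 loops shrink linearly with z, so the solid tapers from its base footprint up to z≈18.3. Closing with a flat bottom cap and the tapered top and triangulating gives 8 facets — a regular 5-sided pyramid, base circumscribed radius ≈ 9.57 mm, apex at z ≈ 18.3 mm.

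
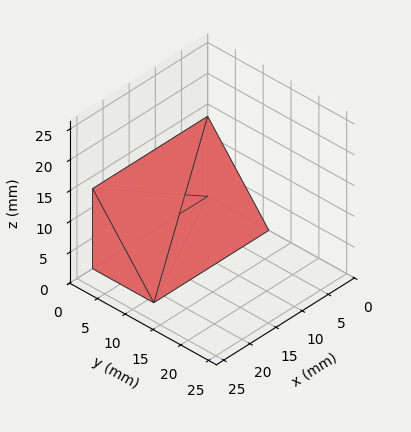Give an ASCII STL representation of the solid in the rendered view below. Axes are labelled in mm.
Reading the render: the shape is a wedge (ramp): 22 × 11 mm base, rising to 13 mm along the y=0 edge and sloping linearly to z=0 at y=11 (dimensions read to the nearest mm from the axis ticks). For the STL, each face is triangulated and given an outward normal.

solid part
  facet normal 0.0000 0.0000 -1.0000
    outer loop
      vertex 22.000 11.000 0.000
      vertex 22.000 0.000 0.000
      vertex 0.000 0.000 0.000
    endloop
  endfacet
  facet normal 0.0000 0.0000 -1.0000
    outer loop
      vertex 0.000 11.000 0.000
      vertex 22.000 11.000 0.000
      vertex 0.000 0.000 0.000
    endloop
  endfacet
  facet normal 0.0000 -1.0000 0.0000
    outer loop
      vertex 0.000 0.000 0.000
      vertex 22.000 0.000 0.000
      vertex 22.000 0.000 13.000
    endloop
  endfacet
  facet normal 0.0000 -1.0000 0.0000
    outer loop
      vertex 0.000 0.000 0.000
      vertex 22.000 0.000 13.000
      vertex 0.000 0.000 13.000
    endloop
  endfacet
  facet normal 0.0000 0.7634 0.6459
    outer loop
      vertex 0.000 0.000 13.000
      vertex 22.000 0.000 13.000
      vertex 22.000 11.000 0.000
    endloop
  endfacet
  facet normal 0.0000 0.7634 0.6459
    outer loop
      vertex 0.000 0.000 13.000
      vertex 22.000 11.000 0.000
      vertex 0.000 11.000 0.000
    endloop
  endfacet
  facet normal -1.0000 0.0000 0.0000
    outer loop
      vertex 0.000 0.000 13.000
      vertex 0.000 11.000 0.000
      vertex 0.000 0.000 0.000
    endloop
  endfacet
  facet normal 1.0000 0.0000 0.0000
    outer loop
      vertex 22.000 0.000 0.000
      vertex 22.000 11.000 0.000
      vertex 22.000 0.000 13.000
    endloop
  endfacet
endsolid part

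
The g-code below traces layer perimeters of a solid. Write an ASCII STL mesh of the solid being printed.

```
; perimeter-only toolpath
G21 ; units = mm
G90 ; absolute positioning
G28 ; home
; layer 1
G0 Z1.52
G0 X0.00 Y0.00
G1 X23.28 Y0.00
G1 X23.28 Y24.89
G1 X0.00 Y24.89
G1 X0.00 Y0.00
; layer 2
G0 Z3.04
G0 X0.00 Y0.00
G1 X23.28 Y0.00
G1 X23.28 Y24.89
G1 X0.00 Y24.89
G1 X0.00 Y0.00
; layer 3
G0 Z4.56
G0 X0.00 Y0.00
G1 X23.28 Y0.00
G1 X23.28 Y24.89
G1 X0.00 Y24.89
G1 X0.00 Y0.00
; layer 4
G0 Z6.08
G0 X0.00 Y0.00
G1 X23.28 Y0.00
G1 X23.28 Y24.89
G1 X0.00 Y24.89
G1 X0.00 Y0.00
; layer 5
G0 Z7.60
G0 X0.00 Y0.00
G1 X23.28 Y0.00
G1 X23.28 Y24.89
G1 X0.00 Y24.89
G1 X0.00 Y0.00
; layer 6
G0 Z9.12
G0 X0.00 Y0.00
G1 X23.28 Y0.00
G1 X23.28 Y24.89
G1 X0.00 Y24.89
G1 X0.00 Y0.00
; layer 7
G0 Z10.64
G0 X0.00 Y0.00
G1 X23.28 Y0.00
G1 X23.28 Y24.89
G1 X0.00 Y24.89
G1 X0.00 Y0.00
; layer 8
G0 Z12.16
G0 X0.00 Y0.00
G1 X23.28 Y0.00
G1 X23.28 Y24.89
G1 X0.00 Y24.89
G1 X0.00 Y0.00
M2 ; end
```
solid part
  facet normal 0.0000 0.0000 -1.0000
    outer loop
      vertex 23.28 24.89 0.00
      vertex 23.28 0.00 0.00
      vertex 0.00 0.00 0.00
    endloop
  endfacet
  facet normal 0.0000 0.0000 -1.0000
    outer loop
      vertex 0.00 24.89 0.00
      vertex 23.28 24.89 0.00
      vertex 0.00 0.00 0.00
    endloop
  endfacet
  facet normal 0.0000 0.0000 1.0000
    outer loop
      vertex 0.00 0.00 12.16
      vertex 23.28 0.00 12.16
      vertex 23.28 24.89 12.16
    endloop
  endfacet
  facet normal 0.0000 0.0000 1.0000
    outer loop
      vertex 0.00 0.00 12.16
      vertex 23.28 24.89 12.16
      vertex 0.00 24.89 12.16
    endloop
  endfacet
  facet normal 0.0000 -1.0000 0.0000
    outer loop
      vertex 0.00 0.00 0.00
      vertex 23.28 0.00 0.00
      vertex 23.28 0.00 12.16
    endloop
  endfacet
  facet normal 0.0000 -1.0000 0.0000
    outer loop
      vertex 0.00 0.00 0.00
      vertex 23.28 0.00 12.16
      vertex 0.00 0.00 12.16
    endloop
  endfacet
  facet normal 0.0000 1.0000 0.0000
    outer loop
      vertex 23.28 24.89 12.16
      vertex 23.28 24.89 0.00
      vertex 0.00 24.89 0.00
    endloop
  endfacet
  facet normal 0.0000 1.0000 0.0000
    outer loop
      vertex 0.00 24.89 12.16
      vertex 23.28 24.89 12.16
      vertex 0.00 24.89 0.00
    endloop
  endfacet
  facet normal -1.0000 0.0000 0.0000
    outer loop
      vertex 0.00 24.89 12.16
      vertex 0.00 24.89 0.00
      vertex 0.00 0.00 0.00
    endloop
  endfacet
  facet normal -1.0000 0.0000 0.0000
    outer loop
      vertex 0.00 0.00 12.16
      vertex 0.00 24.89 12.16
      vertex 0.00 0.00 0.00
    endloop
  endfacet
  facet normal 1.0000 0.0000 0.0000
    outer loop
      vertex 23.28 0.00 0.00
      vertex 23.28 24.89 0.00
      vertex 23.28 24.89 12.16
    endloop
  endfacet
  facet normal 1.0000 0.0000 0.0000
    outer loop
      vertex 23.28 0.00 0.00
      vertex 23.28 24.89 12.16
      vertex 23.28 0.00 12.16
    endloop
  endfacet
endsolid part

The G0 Z moves step by Δz≈1.52 mm. Every layer's G1 loop is the same polygon, so the solid is a straight extrusion of it from z=0 to z≈12.2. Closing with flat bottom and top caps and triangulating gives 12 facets — a rectangular box, roughly 23.3 × 24.9 mm footprint and 12.2 mm tall.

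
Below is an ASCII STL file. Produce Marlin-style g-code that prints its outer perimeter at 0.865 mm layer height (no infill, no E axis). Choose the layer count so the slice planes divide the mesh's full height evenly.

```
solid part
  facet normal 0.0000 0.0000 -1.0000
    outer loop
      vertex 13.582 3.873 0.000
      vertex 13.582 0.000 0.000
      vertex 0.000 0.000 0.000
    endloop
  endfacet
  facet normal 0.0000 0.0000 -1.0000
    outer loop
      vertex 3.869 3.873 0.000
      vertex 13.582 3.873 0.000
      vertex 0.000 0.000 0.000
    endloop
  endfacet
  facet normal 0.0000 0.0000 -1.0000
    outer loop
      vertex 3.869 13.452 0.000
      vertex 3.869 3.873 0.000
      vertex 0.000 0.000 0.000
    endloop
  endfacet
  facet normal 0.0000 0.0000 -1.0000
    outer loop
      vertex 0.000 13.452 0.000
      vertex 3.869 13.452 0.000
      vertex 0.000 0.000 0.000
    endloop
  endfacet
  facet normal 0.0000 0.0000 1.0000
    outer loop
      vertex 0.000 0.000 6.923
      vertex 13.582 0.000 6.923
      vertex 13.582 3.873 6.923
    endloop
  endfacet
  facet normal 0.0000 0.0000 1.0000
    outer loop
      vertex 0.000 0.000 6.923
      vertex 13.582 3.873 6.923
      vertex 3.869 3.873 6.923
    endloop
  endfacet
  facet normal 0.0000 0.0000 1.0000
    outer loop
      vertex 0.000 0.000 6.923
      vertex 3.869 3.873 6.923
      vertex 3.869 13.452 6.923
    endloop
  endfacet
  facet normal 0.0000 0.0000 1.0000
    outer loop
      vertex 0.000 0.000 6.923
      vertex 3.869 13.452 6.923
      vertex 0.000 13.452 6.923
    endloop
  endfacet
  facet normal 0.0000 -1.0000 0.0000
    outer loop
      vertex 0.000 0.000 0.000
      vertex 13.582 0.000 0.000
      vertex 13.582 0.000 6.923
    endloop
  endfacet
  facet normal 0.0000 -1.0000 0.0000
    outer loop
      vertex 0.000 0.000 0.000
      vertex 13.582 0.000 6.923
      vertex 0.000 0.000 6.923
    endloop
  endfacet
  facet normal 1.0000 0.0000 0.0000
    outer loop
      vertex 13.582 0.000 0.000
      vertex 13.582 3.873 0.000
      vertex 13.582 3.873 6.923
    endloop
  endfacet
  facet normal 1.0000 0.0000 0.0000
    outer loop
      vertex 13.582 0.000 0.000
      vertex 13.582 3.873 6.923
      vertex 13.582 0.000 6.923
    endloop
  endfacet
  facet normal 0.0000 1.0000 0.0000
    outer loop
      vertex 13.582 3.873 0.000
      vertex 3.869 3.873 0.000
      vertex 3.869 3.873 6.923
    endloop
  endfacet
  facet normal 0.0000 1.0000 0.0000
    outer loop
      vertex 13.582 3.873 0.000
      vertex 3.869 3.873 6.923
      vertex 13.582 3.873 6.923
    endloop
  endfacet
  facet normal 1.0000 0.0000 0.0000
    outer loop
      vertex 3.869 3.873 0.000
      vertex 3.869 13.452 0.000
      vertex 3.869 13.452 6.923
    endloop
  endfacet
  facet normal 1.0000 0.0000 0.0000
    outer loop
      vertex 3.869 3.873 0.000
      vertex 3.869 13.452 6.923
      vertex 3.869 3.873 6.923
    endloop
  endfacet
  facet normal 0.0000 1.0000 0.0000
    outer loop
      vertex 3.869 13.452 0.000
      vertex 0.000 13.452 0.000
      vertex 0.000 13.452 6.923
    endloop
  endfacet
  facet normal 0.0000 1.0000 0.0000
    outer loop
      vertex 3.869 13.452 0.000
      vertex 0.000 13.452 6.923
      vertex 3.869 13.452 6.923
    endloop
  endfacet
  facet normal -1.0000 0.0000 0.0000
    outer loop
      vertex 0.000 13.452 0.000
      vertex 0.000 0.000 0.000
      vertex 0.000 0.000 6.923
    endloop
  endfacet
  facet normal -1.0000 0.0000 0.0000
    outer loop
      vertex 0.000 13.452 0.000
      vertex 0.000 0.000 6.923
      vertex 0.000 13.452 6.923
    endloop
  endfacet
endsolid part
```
; perimeter-only toolpath
G21 ; units = mm
G90 ; absolute positioning
G28 ; home
; layer 1
G0 Z0.865
G0 X0.000 Y0.000
G1 X13.582 Y0.000
G1 X13.582 Y3.873
G1 X3.869 Y3.873
G1 X3.869 Y13.452
G1 X0.000 Y13.452
G1 X0.000 Y0.000
; layer 2
G0 Z1.731
G0 X0.000 Y0.000
G1 X13.582 Y0.000
G1 X13.582 Y3.873
G1 X3.869 Y3.873
G1 X3.869 Y13.452
G1 X0.000 Y13.452
G1 X0.000 Y0.000
; layer 3
G0 Z2.596
G0 X0.000 Y0.000
G1 X13.582 Y0.000
G1 X13.582 Y3.873
G1 X3.869 Y3.873
G1 X3.869 Y13.452
G1 X0.000 Y13.452
G1 X0.000 Y0.000
; layer 4
G0 Z3.462
G0 X0.000 Y0.000
G1 X13.582 Y0.000
G1 X13.582 Y3.873
G1 X3.869 Y3.873
G1 X3.869 Y13.452
G1 X0.000 Y13.452
G1 X0.000 Y0.000
; layer 5
G0 Z4.327
G0 X0.000 Y0.000
G1 X13.582 Y0.000
G1 X13.582 Y3.873
G1 X3.869 Y3.873
G1 X3.869 Y13.452
G1 X0.000 Y13.452
G1 X0.000 Y0.000
; layer 6
G0 Z5.192
G0 X0.000 Y0.000
G1 X13.582 Y0.000
G1 X13.582 Y3.873
G1 X3.869 Y3.873
G1 X3.869 Y13.452
G1 X0.000 Y13.452
G1 X0.000 Y0.000
; layer 7
G0 Z6.058
G0 X0.000 Y0.000
G1 X13.582 Y0.000
G1 X13.582 Y3.873
G1 X3.869 Y3.873
G1 X3.869 Y13.452
G1 X0.000 Y13.452
G1 X0.000 Y0.000
; layer 8
G0 Z6.923
G0 X0.000 Y0.000
G1 X13.582 Y0.000
G1 X13.582 Y3.873
G1 X3.869 Y3.873
G1 X3.869 Y13.452
G1 X0.000 Y13.452
G1 X0.000 Y0.000
M2 ; end

The solid is an L-shaped prism: outer 13.6 × 13.5 mm, arm thicknesses ≈ 3.87 mm (horizontal) and 3.87 mm (vertical), extruded 6.92 mm in z. Slicing at Δz = 0.865 mm — 8 equal slices spanning the solid's height, so layer i sits at z = i·h/8 — gives 8 non-empty perimeters. Each is a 6-segment closed polygon; G0 lifts to the layer z and rapids to the start vertex, then G1 traces the edges.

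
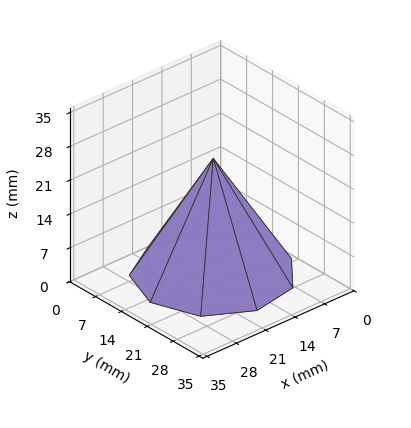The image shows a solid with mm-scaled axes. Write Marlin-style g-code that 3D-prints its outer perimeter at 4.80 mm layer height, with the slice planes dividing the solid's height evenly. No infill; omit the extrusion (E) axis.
Reading the render: the shape is a regular 9-sided pyramid, base circumscribed radius ≈ 15 mm, apex at z ≈ 24 mm (dimensions read to the nearest mm from the axis ticks). For the g-code, the solid's height is divided into equal slices at the stated Δz and each level perimeter traced with G1 moves after a G0 lift.

; perimeter-only toolpath
G21 ; units = mm
G90 ; absolute positioning
G28 ; home
; layer 1
G0 Z4.80
G0 X27.00 Y15.00
G1 X24.19 Y22.71
G1 X17.08 Y26.82
G1 X9.00 Y25.39
G1 X3.72 Y19.10
G1 X3.72 Y10.90
G1 X9.00 Y4.61
G1 X17.08 Y3.18
G1 X24.19 Y7.29
G1 X27.00 Y15.00
; layer 2
G0 Z9.60
G0 X24.00 Y15.00
G1 X21.89 Y20.78
G1 X16.56 Y23.86
G1 X10.50 Y22.79
G1 X6.54 Y18.08
G1 X6.54 Y11.92
G1 X10.50 Y7.21
G1 X16.56 Y6.14
G1 X21.89 Y9.22
G1 X24.00 Y15.00
; layer 3
G0 Z14.40
G0 X21.00 Y15.00
G1 X19.60 Y18.86
G1 X16.04 Y20.91
G1 X12.00 Y20.20
G1 X9.36 Y17.05
G1 X9.36 Y12.95
G1 X12.00 Y9.80
G1 X16.04 Y9.09
G1 X19.60 Y11.14
G1 X21.00 Y15.00
; layer 4
G0 Z19.20
G0 X18.00 Y15.00
G1 X17.30 Y16.93
G1 X15.52 Y17.95
G1 X13.50 Y17.60
G1 X12.18 Y16.03
G1 X12.18 Y13.97
G1 X13.50 Y12.40
G1 X15.52 Y12.05
G1 X17.30 Y13.07
G1 X18.00 Y15.00
M2 ; end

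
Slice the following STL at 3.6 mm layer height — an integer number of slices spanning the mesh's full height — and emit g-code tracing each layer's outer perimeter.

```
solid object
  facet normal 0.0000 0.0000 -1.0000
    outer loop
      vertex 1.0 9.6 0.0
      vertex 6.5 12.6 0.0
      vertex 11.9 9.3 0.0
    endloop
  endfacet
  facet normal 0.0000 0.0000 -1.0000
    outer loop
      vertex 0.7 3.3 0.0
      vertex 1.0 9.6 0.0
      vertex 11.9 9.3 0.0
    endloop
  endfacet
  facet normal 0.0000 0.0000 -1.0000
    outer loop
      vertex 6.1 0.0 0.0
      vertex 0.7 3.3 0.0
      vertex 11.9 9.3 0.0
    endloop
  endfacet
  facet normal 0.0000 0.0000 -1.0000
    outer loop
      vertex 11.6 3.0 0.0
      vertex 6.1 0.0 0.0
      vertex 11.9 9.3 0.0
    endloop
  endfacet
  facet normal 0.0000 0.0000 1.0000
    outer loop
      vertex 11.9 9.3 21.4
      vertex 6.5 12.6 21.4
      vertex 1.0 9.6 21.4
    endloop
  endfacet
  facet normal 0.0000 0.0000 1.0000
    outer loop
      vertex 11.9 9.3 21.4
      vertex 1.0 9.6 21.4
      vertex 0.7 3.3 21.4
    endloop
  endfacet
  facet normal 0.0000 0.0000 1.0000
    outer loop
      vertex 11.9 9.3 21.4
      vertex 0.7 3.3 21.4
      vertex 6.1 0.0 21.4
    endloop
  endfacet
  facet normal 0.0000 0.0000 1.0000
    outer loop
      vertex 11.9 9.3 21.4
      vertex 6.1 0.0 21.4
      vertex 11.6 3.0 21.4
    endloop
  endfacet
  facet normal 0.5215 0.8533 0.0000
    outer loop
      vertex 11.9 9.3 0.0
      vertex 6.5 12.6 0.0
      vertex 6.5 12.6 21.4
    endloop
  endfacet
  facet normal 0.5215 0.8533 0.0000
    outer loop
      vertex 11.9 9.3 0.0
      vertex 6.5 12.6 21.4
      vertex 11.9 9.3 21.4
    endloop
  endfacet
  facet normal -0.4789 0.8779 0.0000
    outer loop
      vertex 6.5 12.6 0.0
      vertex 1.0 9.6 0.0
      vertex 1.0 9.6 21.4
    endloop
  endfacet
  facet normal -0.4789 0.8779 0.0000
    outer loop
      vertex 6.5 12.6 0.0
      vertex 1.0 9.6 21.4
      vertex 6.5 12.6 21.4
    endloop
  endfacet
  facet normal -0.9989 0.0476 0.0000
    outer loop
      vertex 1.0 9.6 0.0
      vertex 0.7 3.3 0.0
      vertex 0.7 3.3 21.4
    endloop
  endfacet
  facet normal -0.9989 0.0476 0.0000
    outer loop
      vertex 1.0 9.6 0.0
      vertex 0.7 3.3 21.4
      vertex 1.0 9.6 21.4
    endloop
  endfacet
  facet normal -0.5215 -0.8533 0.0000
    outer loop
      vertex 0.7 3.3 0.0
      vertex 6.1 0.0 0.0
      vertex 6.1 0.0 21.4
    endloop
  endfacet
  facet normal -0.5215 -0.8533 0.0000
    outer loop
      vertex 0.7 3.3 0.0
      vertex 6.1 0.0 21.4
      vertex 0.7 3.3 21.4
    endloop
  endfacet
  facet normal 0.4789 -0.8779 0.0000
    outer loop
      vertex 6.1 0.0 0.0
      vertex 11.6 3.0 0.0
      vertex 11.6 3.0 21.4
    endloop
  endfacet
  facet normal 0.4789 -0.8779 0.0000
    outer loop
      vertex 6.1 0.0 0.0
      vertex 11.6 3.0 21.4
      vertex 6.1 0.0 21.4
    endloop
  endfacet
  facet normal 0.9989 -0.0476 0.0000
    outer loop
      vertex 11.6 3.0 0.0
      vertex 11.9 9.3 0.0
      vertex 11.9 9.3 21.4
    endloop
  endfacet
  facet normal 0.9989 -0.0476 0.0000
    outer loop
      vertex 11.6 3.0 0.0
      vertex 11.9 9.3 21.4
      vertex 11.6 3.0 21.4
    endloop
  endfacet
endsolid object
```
; perimeter-only toolpath
G21 ; units = mm
G90 ; absolute positioning
G28 ; home
; layer 1
G0 Z3.6
G0 X11.9 Y9.3
G1 X6.5 Y12.6
G1 X1.0 Y9.6
G1 X0.7 Y3.3
G1 X6.1 Y0.0
G1 X11.6 Y3.0
G1 X11.9 Y9.3
; layer 2
G0 Z7.1
G0 X11.9 Y9.3
G1 X6.5 Y12.6
G1 X1.0 Y9.6
G1 X0.7 Y3.3
G1 X6.1 Y0.0
G1 X11.6 Y3.0
G1 X11.9 Y9.3
; layer 3
G0 Z10.7
G0 X11.9 Y9.3
G1 X6.5 Y12.6
G1 X1.0 Y9.6
G1 X0.7 Y3.3
G1 X6.1 Y0.0
G1 X11.6 Y3.0
G1 X11.9 Y9.3
; layer 4
G0 Z14.3
G0 X11.9 Y9.3
G1 X6.5 Y12.6
G1 X1.0 Y9.6
G1 X0.7 Y3.3
G1 X6.1 Y0.0
G1 X11.6 Y3.0
G1 X11.9 Y9.3
; layer 5
G0 Z17.8
G0 X11.9 Y9.3
G1 X6.5 Y12.6
G1 X1.0 Y9.6
G1 X0.7 Y3.3
G1 X6.1 Y0.0
G1 X11.6 Y3.0
G1 X11.9 Y9.3
; layer 6
G0 Z21.4
G0 X11.9 Y9.3
G1 X6.5 Y12.6
G1 X1.0 Y9.6
G1 X0.7 Y3.3
G1 X6.1 Y0.0
G1 X11.6 Y3.0
G1 X11.9 Y9.3
M2 ; end

The solid is a regular 6-sided prism (a cylinder approximated with 6 flat sides), circumscribed radius ≈ 6.3 mm, height ≈ 21.4 mm. Slicing at Δz = 3.6 mm — 6 equal slices spanning the solid's height, so layer i sits at z = i·h/6 — gives 6 non-empty perimeters. Each is a 6-segment closed polygon; G0 lifts to the layer z and rapids to the start vertex, then G1 traces the edges.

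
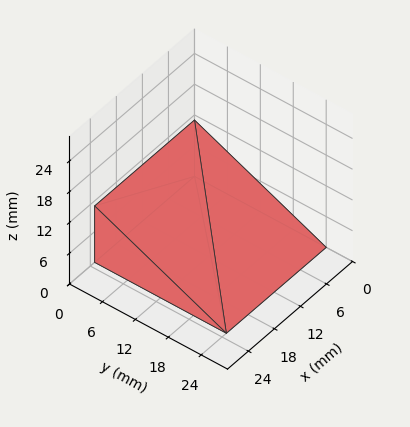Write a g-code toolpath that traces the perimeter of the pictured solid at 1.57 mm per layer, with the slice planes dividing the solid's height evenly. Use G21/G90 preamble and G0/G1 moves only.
Reading the render: the shape is a wedge (ramp): 23 × 24 mm base, rising to 11 mm along the y=0 edge and sloping linearly to z=0 at y=24 (dimensions read to the nearest mm from the axis ticks). For the g-code, the solid's height is divided into equal slices at the stated Δz and each level perimeter traced with G1 moves after a G0 lift.

; perimeter-only toolpath
G21 ; units = mm
G90 ; absolute positioning
G28 ; home
; layer 1
G0 Z1.57
G0 X0.00 Y0.00
G1 X23.00 Y0.00
G1 X23.00 Y20.57
G1 X0.00 Y20.57
G1 X0.00 Y0.00
; layer 2
G0 Z3.14
G0 X0.00 Y0.00
G1 X23.00 Y0.00
G1 X23.00 Y17.14
G1 X0.00 Y17.14
G1 X0.00 Y0.00
; layer 3
G0 Z4.71
G0 X0.00 Y0.00
G1 X23.00 Y0.00
G1 X23.00 Y13.71
G1 X0.00 Y13.71
G1 X0.00 Y0.00
; layer 4
G0 Z6.29
G0 X0.00 Y0.00
G1 X23.00 Y0.00
G1 X23.00 Y10.29
G1 X0.00 Y10.29
G1 X0.00 Y0.00
; layer 5
G0 Z7.86
G0 X0.00 Y0.00
G1 X23.00 Y0.00
G1 X23.00 Y6.86
G1 X0.00 Y6.86
G1 X0.00 Y0.00
; layer 6
G0 Z9.43
G0 X0.00 Y0.00
G1 X23.00 Y0.00
G1 X23.00 Y3.43
G1 X0.00 Y3.43
G1 X0.00 Y0.00
M2 ; end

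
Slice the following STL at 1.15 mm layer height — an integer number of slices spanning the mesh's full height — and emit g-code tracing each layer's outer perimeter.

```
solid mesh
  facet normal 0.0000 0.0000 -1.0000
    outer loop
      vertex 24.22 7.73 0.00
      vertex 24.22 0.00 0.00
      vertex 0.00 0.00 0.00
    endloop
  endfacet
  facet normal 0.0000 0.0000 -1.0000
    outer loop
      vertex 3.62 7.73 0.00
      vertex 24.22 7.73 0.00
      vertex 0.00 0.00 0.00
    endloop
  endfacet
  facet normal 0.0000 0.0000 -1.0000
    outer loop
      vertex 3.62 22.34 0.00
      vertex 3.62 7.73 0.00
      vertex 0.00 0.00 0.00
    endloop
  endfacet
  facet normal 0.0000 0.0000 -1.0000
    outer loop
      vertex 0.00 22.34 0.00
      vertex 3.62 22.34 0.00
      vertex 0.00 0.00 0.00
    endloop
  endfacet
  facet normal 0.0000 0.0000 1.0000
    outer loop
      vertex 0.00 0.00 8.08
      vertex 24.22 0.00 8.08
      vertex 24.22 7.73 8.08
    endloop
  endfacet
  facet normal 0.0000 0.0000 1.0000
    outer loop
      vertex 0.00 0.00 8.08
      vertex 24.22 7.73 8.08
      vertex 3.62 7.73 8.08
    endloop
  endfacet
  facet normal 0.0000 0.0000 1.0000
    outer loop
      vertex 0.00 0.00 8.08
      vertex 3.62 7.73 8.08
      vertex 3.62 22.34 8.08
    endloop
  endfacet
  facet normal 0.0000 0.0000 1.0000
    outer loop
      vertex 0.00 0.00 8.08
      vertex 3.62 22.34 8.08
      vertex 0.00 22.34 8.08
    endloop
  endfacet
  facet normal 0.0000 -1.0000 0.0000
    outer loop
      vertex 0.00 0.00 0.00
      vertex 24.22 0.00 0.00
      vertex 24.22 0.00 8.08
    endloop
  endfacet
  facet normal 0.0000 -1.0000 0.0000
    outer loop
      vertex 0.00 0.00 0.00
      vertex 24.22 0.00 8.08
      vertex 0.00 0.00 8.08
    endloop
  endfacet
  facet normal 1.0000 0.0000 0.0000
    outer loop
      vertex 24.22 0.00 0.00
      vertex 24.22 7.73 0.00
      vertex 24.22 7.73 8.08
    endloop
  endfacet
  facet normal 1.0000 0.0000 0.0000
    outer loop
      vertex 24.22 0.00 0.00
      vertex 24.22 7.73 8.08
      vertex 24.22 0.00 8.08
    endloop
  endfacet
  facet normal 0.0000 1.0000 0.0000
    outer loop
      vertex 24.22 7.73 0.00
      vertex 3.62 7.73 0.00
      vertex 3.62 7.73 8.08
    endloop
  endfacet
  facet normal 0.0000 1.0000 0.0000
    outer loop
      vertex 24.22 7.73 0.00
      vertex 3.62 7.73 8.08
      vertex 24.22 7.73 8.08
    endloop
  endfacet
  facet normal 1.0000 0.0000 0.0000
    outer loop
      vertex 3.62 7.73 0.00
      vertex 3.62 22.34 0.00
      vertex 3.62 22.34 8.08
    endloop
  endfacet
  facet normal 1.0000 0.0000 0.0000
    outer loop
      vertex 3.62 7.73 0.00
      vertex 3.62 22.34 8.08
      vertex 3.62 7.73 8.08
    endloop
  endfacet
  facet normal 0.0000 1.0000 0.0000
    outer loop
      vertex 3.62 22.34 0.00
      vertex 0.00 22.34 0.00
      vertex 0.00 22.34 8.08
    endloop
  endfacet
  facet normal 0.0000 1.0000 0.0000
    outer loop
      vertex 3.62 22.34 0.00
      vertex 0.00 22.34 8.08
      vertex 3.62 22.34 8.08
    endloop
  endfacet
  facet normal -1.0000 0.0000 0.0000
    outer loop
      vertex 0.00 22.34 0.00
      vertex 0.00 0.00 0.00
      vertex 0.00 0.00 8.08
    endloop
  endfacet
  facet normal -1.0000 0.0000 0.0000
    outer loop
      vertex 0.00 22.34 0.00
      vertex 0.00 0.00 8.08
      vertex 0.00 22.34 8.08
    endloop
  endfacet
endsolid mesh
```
; perimeter-only toolpath
G21 ; units = mm
G90 ; absolute positioning
G28 ; home
; layer 1
G0 Z1.15
G0 X0.00 Y0.00
G1 X24.22 Y0.00
G1 X24.22 Y7.73
G1 X3.62 Y7.73
G1 X3.62 Y22.34
G1 X0.00 Y22.34
G1 X0.00 Y0.00
; layer 2
G0 Z2.31
G0 X0.00 Y0.00
G1 X24.22 Y0.00
G1 X24.22 Y7.73
G1 X3.62 Y7.73
G1 X3.62 Y22.34
G1 X0.00 Y22.34
G1 X0.00 Y0.00
; layer 3
G0 Z3.46
G0 X0.00 Y0.00
G1 X24.22 Y0.00
G1 X24.22 Y7.73
G1 X3.62 Y7.73
G1 X3.62 Y22.34
G1 X0.00 Y22.34
G1 X0.00 Y0.00
; layer 4
G0 Z4.62
G0 X0.00 Y0.00
G1 X24.22 Y0.00
G1 X24.22 Y7.73
G1 X3.62 Y7.73
G1 X3.62 Y22.34
G1 X0.00 Y22.34
G1 X0.00 Y0.00
; layer 5
G0 Z5.77
G0 X0.00 Y0.00
G1 X24.22 Y0.00
G1 X24.22 Y7.73
G1 X3.62 Y7.73
G1 X3.62 Y22.34
G1 X0.00 Y22.34
G1 X0.00 Y0.00
; layer 6
G0 Z6.93
G0 X0.00 Y0.00
G1 X24.22 Y0.00
G1 X24.22 Y7.73
G1 X3.62 Y7.73
G1 X3.62 Y22.34
G1 X0.00 Y22.34
G1 X0.00 Y0.00
; layer 7
G0 Z8.08
G0 X0.00 Y0.00
G1 X24.22 Y0.00
G1 X24.22 Y7.73
G1 X3.62 Y7.73
G1 X3.62 Y22.34
G1 X0.00 Y22.34
G1 X0.00 Y0.00
M2 ; end

The solid is an L-shaped prism: outer 24.2 × 22.3 mm, arm thicknesses ≈ 7.73 mm (horizontal) and 3.62 mm (vertical), extruded 8.08 mm in z. Slicing at Δz = 1.15 mm — 7 equal slices spanning the solid's height, so layer i sits at z = i·h/7 — gives 7 non-empty perimeters. Each is a 6-segment closed polygon; G0 lifts to the layer z and rapids to the start vertex, then G1 traces the edges.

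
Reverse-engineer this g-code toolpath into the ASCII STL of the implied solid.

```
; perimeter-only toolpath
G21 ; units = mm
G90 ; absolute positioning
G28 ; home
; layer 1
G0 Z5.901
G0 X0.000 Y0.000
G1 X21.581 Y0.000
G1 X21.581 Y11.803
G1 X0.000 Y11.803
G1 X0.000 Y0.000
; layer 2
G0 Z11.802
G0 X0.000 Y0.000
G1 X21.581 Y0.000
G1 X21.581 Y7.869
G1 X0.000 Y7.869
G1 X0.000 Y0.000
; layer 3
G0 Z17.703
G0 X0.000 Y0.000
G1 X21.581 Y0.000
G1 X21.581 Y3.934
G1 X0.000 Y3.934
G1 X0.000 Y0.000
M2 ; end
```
solid part
  facet normal 0.0000 0.0000 -1.0000
    outer loop
      vertex 21.581 15.738 0.000
      vertex 21.581 0.000 0.000
      vertex 0.000 0.000 0.000
    endloop
  endfacet
  facet normal 0.0000 0.0000 -1.0000
    outer loop
      vertex 0.000 15.738 0.000
      vertex 21.581 15.738 0.000
      vertex 0.000 0.000 0.000
    endloop
  endfacet
  facet normal 0.0000 -1.0000 0.0000
    outer loop
      vertex 0.000 0.000 0.000
      vertex 21.581 0.000 0.000
      vertex 21.581 0.000 23.604
    endloop
  endfacet
  facet normal 0.0000 -1.0000 0.0000
    outer loop
      vertex 0.000 0.000 0.000
      vertex 21.581 0.000 23.604
      vertex 0.000 0.000 23.604
    endloop
  endfacet
  facet normal 0.0000 0.8320 0.5547
    outer loop
      vertex 0.000 0.000 23.604
      vertex 21.581 0.000 23.604
      vertex 21.581 15.738 0.000
    endloop
  endfacet
  facet normal 0.0000 0.8320 0.5547
    outer loop
      vertex 0.000 0.000 23.604
      vertex 21.581 15.738 0.000
      vertex 0.000 15.738 0.000
    endloop
  endfacet
  facet normal -1.0000 0.0000 0.0000
    outer loop
      vertex 0.000 0.000 23.604
      vertex 0.000 15.738 0.000
      vertex 0.000 0.000 0.000
    endloop
  endfacet
  facet normal 1.0000 0.0000 0.0000
    outer loop
      vertex 21.581 0.000 0.000
      vertex 21.581 15.738 0.000
      vertex 21.581 0.000 23.604
    endloop
  endfacet
endsolid part

The G0 Z moves step by Δz≈5.901 mm. The G1 loops shrink linearly with z, so the solid tapers from its base footprint up to z≈23.6. Closing with a flat bottom cap and the tapered top and triangulating gives 8 facets — a wedge (ramp): 21.6 × 15.7 mm base, rising to 23.6 mm along the y=0 edge and sloping linearly to z=0 at y=15.7.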